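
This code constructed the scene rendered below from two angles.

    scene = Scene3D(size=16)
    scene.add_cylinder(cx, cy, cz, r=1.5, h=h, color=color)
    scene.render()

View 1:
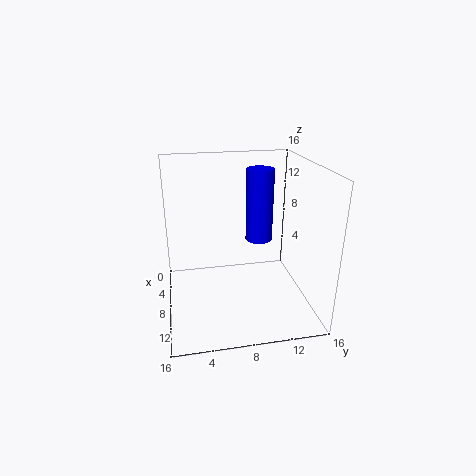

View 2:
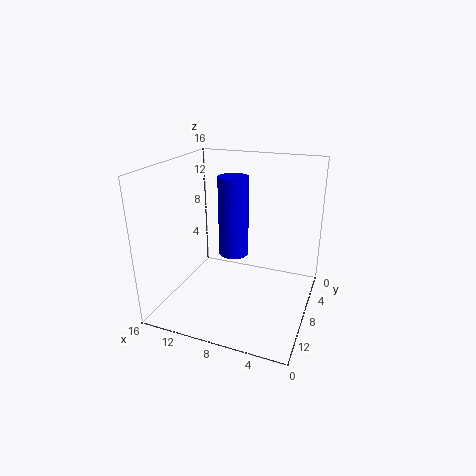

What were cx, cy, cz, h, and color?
cx = 7.5; cy = 10.5; cz = 7.5; h = 8; color = 'blue'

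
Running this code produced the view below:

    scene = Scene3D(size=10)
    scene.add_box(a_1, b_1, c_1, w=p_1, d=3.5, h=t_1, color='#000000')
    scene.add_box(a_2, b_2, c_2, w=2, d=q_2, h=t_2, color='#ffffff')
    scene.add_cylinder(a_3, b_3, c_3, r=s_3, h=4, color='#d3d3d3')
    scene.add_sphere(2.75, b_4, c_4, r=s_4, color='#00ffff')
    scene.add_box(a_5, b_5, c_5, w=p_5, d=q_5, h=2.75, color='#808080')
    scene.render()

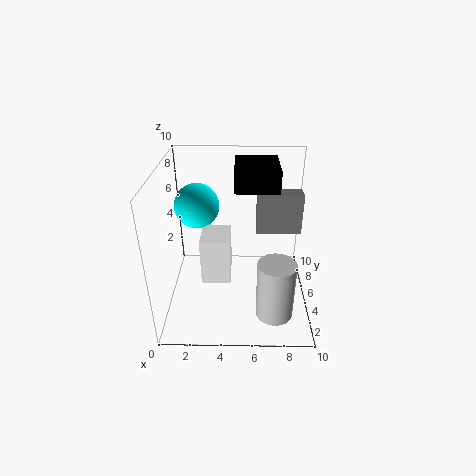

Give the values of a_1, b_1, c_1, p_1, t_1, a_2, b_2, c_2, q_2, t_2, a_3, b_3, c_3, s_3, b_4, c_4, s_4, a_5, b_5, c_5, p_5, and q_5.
a_1 = 4.75; b_1 = 5; c_1 = 8.25; p_1 = 3; t_1 = 1.5; a_2 = 2.5; b_2 = 3.5; c_2 = 2.25; q_2 = 2.5; t_2 = 3.25; a_3 = 7.5; b_3 = 2.25; c_3 = 0.75; s_3 = 1.25; b_4 = 2.25; c_4 = 8.75; s_4 = 1.25; a_5 = 6.25; b_5 = 4.75; c_5 = 5.5; p_5 = 3; q_5 = 1.25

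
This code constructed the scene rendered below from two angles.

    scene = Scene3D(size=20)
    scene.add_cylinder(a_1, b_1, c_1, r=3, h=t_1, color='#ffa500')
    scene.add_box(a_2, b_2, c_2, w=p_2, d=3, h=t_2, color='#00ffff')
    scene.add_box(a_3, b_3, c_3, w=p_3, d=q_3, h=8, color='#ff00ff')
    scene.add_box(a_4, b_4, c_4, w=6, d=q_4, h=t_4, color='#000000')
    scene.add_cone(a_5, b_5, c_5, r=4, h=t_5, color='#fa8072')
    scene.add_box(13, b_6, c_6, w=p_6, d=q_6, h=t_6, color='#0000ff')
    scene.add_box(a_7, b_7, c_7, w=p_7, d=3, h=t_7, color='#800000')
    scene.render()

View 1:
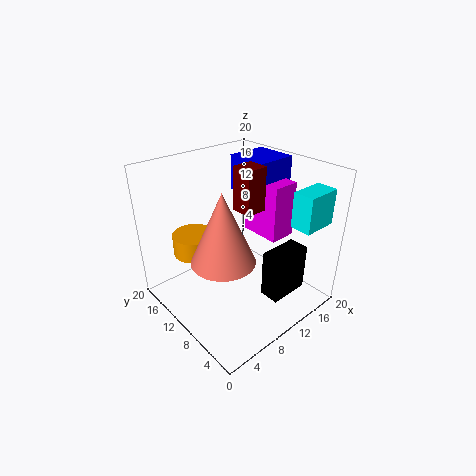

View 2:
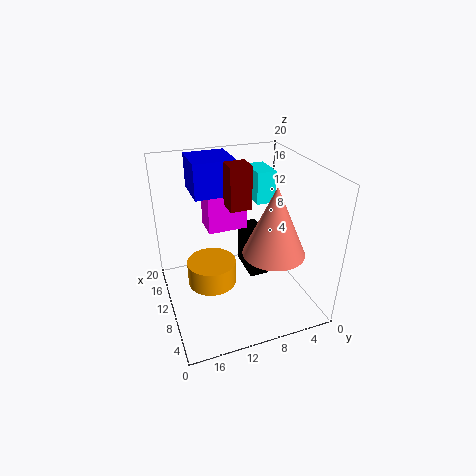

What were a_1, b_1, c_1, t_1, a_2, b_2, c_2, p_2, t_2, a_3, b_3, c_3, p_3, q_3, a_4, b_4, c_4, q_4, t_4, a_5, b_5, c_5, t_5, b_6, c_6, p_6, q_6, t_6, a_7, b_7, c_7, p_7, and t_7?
a_1 = 6
b_1 = 15
c_1 = 7
t_1 = 3
a_2 = 15
b_2 = 2
c_2 = 12
p_2 = 5
t_2 = 5
a_3 = 14
b_3 = 7
c_3 = 9
p_3 = 4
q_3 = 6
a_4 = 12
b_4 = 4
c_4 = 1
q_4 = 3
t_4 = 7
a_5 = 5
b_5 = 7
c_5 = 10
t_5 = 9
b_6 = 9
c_6 = 15
p_6 = 6
q_6 = 6
t_6 = 5
a_7 = 10
b_7 = 8
c_7 = 14
p_7 = 3
t_7 = 6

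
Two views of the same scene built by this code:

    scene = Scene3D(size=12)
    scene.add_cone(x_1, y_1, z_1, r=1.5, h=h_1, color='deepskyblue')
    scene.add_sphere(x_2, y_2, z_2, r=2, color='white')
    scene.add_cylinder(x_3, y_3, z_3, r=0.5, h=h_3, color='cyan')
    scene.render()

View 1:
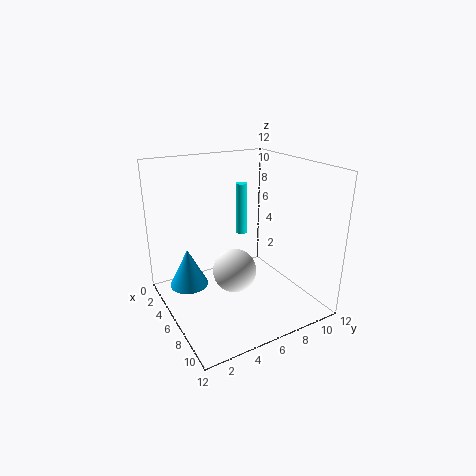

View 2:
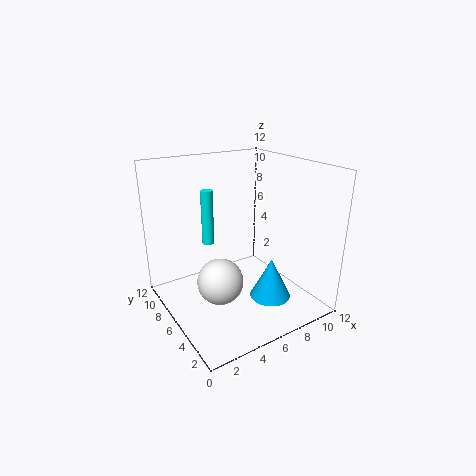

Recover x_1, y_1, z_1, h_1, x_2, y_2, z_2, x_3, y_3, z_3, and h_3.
x_1 = 6, y_1 = 1.5, z_1 = 3, h_1 = 3, x_2 = 4.5, y_2 = 6.5, z_2 = 2, x_3 = 4, y_3 = 7.5, z_3 = 5.5, h_3 = 4.5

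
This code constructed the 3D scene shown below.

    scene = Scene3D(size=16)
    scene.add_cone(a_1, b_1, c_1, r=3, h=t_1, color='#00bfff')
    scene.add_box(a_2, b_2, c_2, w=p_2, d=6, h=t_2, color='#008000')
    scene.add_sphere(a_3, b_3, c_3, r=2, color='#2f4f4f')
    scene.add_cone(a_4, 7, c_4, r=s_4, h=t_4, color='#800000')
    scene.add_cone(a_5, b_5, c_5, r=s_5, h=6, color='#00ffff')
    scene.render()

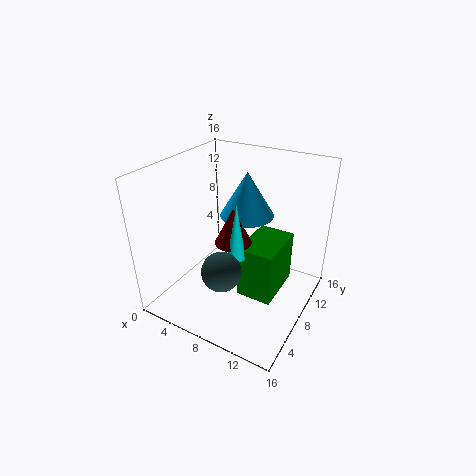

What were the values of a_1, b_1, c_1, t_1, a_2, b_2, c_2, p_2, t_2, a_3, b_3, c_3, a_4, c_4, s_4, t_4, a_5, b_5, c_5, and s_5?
a_1 = 8
b_1 = 10
c_1 = 10
t_1 = 5
a_2 = 9
b_2 = 6
c_2 = 2
p_2 = 4
t_2 = 6
a_3 = 9
b_3 = 3
c_3 = 7
a_4 = 8
c_4 = 8
s_4 = 2
t_4 = 4
a_5 = 9
b_5 = 6
c_5 = 7
s_5 = 1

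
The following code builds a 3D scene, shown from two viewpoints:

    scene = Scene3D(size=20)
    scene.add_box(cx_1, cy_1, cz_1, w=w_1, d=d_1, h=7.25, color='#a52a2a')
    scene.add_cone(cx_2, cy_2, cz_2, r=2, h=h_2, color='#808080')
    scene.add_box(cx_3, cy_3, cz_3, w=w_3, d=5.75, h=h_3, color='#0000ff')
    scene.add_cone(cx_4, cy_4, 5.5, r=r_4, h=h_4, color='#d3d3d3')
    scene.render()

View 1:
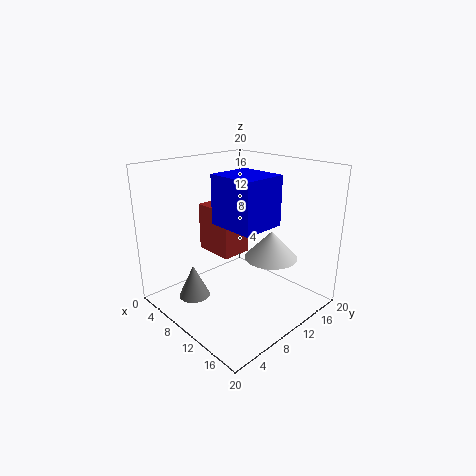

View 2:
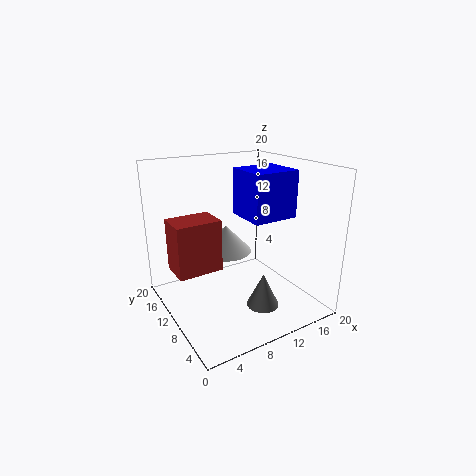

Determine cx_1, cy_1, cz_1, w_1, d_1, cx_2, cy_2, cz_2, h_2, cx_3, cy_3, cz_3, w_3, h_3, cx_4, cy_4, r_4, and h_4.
cx_1 = 1.25
cy_1 = 10
cz_1 = 5.75
w_1 = 6.25
d_1 = 4.5
cx_2 = 9.25
cy_2 = 2.75
cz_2 = 3.75
h_2 = 4.25
cx_3 = 10
cy_3 = 5.5
cz_3 = 13.25
w_3 = 6.25
h_3 = 6.25
cx_4 = 11.25
cy_4 = 15.75
r_4 = 4
h_4 = 4.25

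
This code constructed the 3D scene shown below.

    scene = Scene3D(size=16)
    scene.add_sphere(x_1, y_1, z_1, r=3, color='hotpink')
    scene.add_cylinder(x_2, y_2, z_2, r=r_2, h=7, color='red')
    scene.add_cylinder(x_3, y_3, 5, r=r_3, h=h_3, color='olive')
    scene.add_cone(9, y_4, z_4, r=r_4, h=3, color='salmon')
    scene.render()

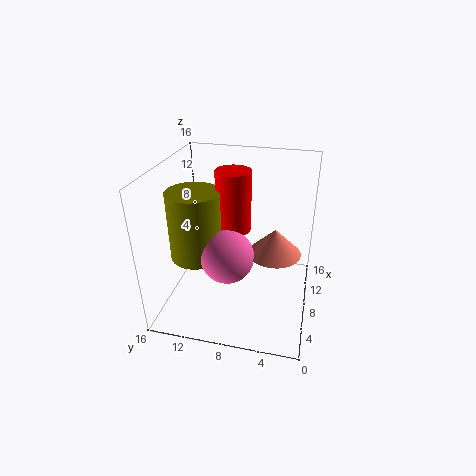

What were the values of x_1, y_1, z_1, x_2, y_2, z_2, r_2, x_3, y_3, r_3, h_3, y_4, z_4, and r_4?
x_1 = 7
y_1 = 9
z_1 = 6
x_2 = 10
y_2 = 9
z_2 = 8
r_2 = 2
x_3 = 8
y_3 = 13
r_3 = 3
h_3 = 8
y_4 = 4
z_4 = 6
r_4 = 3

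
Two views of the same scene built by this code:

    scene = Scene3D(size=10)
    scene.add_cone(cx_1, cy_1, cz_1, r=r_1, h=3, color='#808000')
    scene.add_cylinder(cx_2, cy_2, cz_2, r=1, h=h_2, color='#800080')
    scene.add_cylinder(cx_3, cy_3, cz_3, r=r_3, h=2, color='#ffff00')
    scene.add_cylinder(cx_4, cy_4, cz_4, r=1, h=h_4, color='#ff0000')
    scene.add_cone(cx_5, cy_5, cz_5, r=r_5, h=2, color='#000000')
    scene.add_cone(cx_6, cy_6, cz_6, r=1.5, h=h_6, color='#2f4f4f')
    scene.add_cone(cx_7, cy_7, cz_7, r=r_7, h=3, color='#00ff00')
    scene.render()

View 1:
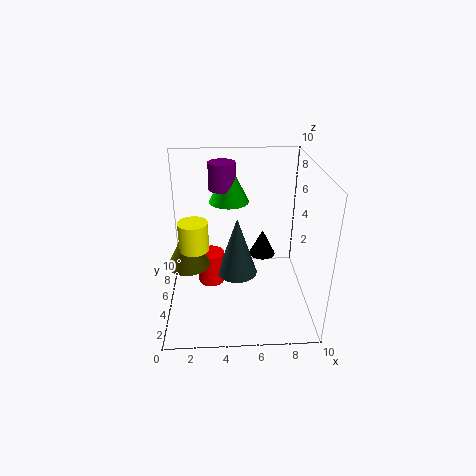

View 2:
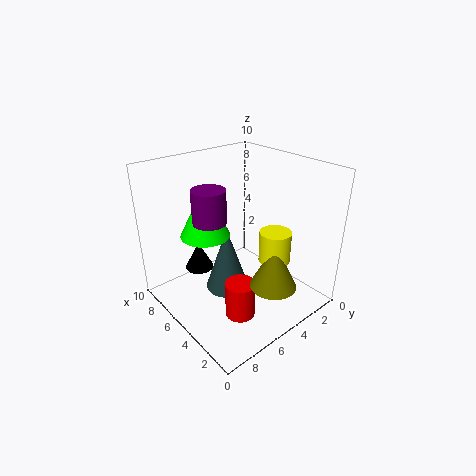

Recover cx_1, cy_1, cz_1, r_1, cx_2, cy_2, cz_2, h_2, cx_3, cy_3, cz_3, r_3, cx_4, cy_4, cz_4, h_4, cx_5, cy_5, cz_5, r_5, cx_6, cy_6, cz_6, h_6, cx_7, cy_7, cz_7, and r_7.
cx_1 = 1.5, cy_1 = 5, cz_1 = 3, r_1 = 1.5, cx_2 = 4, cy_2 = 8, cz_2 = 7.5, h_2 = 2, cx_3 = 2, cy_3 = 4.5, cz_3 = 4.5, r_3 = 1, cx_4 = 3, cy_4 = 6.5, cz_4 = 0.5, h_4 = 2.5, cx_5 = 7, cy_5 = 7, cz_5 = 2.5, r_5 = 1, cx_6 = 5, cy_6 = 6, cz_6 = 1.5, h_6 = 4.5, cx_7 = 4.5, cy_7 = 8, cz_7 = 6.5, r_7 = 1.5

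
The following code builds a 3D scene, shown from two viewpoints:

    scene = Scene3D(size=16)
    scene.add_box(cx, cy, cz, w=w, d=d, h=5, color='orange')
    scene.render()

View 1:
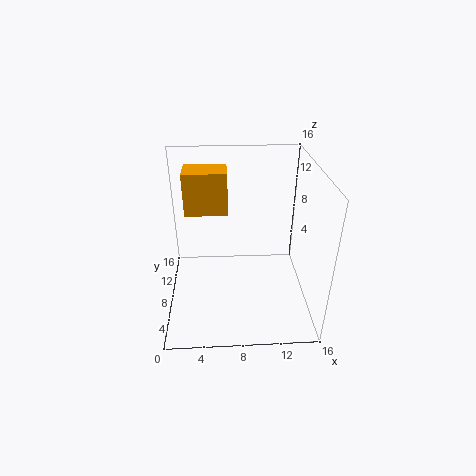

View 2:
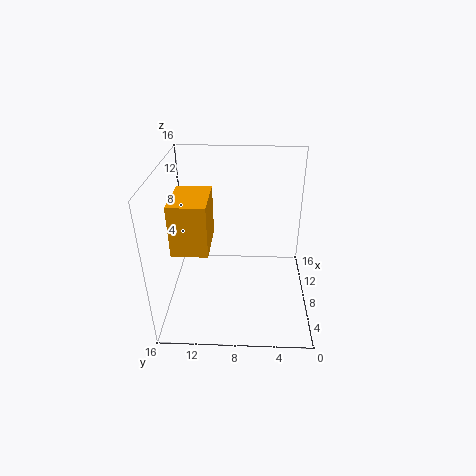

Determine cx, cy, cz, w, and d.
cx = 2
cy = 10.5
cz = 9.5
w = 5
d = 3.5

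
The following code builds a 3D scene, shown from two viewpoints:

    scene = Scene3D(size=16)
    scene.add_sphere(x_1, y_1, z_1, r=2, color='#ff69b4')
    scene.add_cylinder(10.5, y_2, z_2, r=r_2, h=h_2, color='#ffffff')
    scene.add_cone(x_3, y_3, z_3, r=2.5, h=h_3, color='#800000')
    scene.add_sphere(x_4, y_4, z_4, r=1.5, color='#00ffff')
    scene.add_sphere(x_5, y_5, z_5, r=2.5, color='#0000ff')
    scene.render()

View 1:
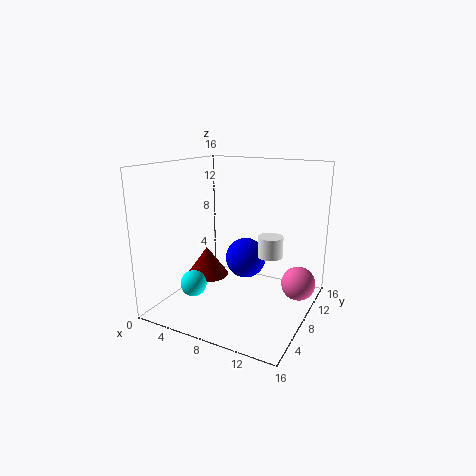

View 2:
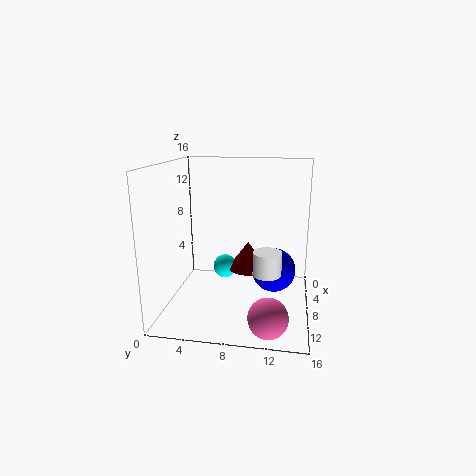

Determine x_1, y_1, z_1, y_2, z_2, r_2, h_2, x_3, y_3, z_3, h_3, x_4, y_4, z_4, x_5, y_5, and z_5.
x_1 = 14
y_1 = 12
z_1 = 2
y_2 = 11.5
z_2 = 5
r_2 = 1.5
h_2 = 2.5
x_3 = 3.5
y_3 = 8.5
z_3 = 2.5
h_3 = 3.5
x_4 = 3.5
y_4 = 5.5
z_4 = 2.5
x_5 = 7
y_5 = 12
z_5 = 4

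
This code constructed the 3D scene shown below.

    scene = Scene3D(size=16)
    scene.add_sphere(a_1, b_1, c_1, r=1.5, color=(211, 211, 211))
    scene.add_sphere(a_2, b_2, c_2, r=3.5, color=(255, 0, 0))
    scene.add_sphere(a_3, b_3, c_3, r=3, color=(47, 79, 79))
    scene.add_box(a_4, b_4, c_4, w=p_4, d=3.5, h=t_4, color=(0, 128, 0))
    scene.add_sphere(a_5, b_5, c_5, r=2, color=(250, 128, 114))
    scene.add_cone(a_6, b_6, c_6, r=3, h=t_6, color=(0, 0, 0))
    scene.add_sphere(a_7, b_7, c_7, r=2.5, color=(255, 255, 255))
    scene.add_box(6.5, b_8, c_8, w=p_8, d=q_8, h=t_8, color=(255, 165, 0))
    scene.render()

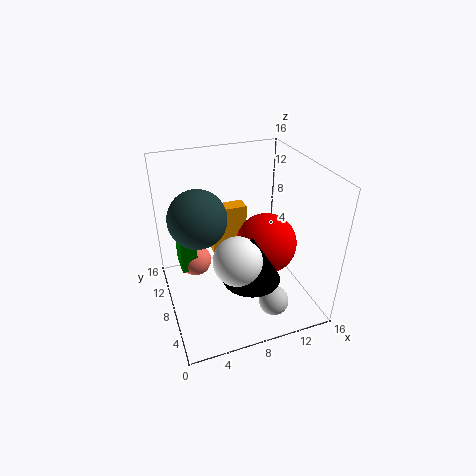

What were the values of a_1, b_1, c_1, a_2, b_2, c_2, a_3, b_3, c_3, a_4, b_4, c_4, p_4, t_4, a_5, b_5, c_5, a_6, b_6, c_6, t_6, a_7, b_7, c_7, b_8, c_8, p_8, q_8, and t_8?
a_1 = 9.5; b_1 = 1.5; c_1 = 4; a_2 = 11.5; b_2 = 8; c_2 = 6.5; a_3 = 3.5; b_3 = 7.5; c_3 = 11.5; a_4 = 2; b_4 = 11.5; c_4 = 2; p_4 = 2; t_4 = 5; a_5 = 4; b_5 = 13; c_5 = 2.5; a_6 = 8; b_6 = 4; c_6 = 5.5; t_6 = 5; a_7 = 6.5; b_7 = 4; c_7 = 8; b_8 = 13; c_8 = 3; p_8 = 4.5; q_8 = 2; t_8 = 6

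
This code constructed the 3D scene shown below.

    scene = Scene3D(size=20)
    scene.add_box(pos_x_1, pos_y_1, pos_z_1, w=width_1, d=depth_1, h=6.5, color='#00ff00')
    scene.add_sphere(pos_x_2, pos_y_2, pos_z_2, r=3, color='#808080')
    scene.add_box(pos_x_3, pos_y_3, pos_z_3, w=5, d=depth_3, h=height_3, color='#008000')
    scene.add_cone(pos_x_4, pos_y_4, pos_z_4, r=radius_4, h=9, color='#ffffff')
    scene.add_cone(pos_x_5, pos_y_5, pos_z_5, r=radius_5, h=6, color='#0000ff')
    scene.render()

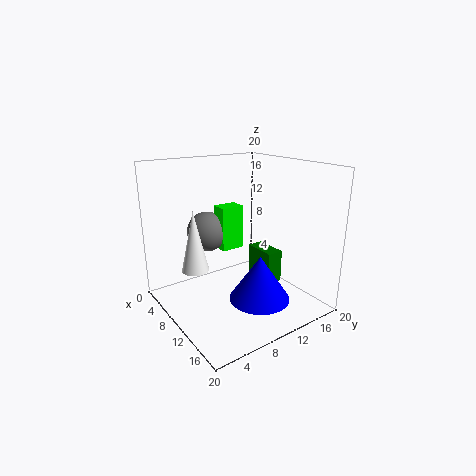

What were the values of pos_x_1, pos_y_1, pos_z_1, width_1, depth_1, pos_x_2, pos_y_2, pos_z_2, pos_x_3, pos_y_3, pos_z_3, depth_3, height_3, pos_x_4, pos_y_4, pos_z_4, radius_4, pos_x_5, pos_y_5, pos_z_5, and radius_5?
pos_x_1 = 4.5; pos_y_1 = 9.5; pos_z_1 = 7; width_1 = 2.5; depth_1 = 3.5; pos_x_2 = 4; pos_y_2 = 8.5; pos_z_2 = 9.5; pos_x_3 = 6; pos_y_3 = 15; pos_z_3 = 1.5; depth_3 = 2.5; height_3 = 5; pos_x_4 = 5.5; pos_y_4 = 5.5; pos_z_4 = 4.5; radius_4 = 2; pos_x_5 = 15; pos_y_5 = 10; pos_z_5 = 3; radius_5 = 4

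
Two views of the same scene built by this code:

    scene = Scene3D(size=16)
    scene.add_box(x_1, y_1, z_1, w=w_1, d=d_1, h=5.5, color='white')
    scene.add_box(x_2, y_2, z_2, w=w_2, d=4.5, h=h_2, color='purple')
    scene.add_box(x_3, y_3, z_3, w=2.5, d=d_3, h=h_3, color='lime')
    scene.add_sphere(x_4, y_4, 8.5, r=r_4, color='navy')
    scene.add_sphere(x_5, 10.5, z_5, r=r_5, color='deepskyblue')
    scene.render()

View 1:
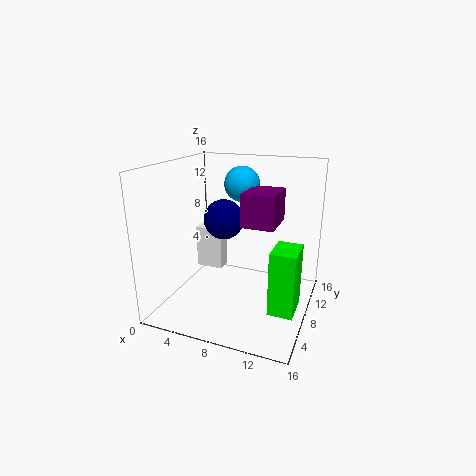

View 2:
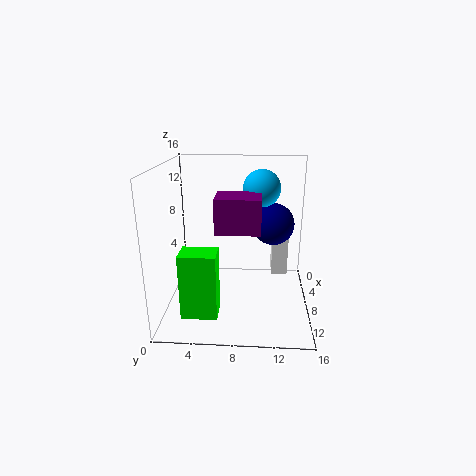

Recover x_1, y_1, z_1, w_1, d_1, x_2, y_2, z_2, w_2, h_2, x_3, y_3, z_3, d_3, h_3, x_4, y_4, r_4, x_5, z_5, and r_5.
x_1 = 0.5; y_1 = 12; z_1 = 1.5; w_1 = 3.5; d_1 = 2; x_2 = 9; y_2 = 6; z_2 = 10; w_2 = 3.5; h_2 = 3.5; x_3 = 13; y_3 = 3; z_3 = 2.5; d_3 = 3.5; h_3 = 6.5; x_4 = 4.5; y_4 = 12; r_4 = 2.5; x_5 = 7.5; z_5 = 13.5; r_5 = 2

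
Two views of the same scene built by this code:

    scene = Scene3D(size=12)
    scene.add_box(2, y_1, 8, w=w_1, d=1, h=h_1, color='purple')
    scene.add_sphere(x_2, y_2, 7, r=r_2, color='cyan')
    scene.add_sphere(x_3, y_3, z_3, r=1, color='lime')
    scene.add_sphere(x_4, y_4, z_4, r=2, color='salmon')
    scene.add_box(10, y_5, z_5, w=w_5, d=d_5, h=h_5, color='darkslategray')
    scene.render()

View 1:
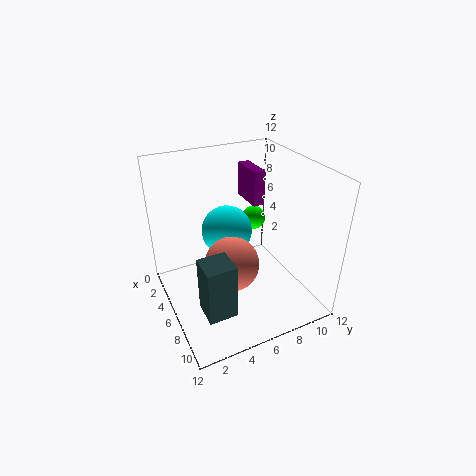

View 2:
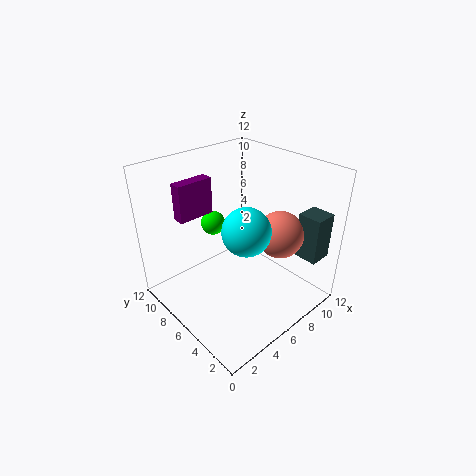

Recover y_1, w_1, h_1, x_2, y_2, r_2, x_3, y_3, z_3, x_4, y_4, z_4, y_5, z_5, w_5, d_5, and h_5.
y_1 = 8, w_1 = 3, h_1 = 3, x_2 = 6, y_2 = 5, r_2 = 2, x_3 = 5, y_3 = 8, z_3 = 7, x_4 = 9, y_4 = 4, z_4 = 6, y_5 = 1, z_5 = 4, w_5 = 2, d_5 = 2, h_5 = 4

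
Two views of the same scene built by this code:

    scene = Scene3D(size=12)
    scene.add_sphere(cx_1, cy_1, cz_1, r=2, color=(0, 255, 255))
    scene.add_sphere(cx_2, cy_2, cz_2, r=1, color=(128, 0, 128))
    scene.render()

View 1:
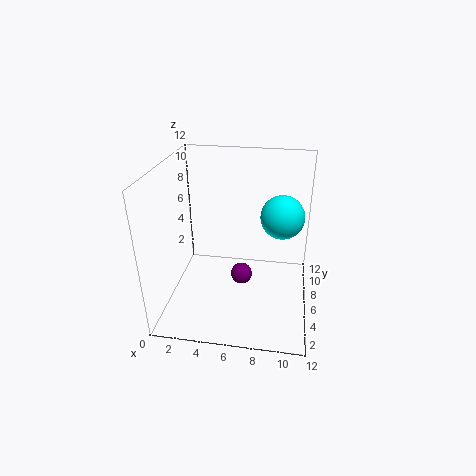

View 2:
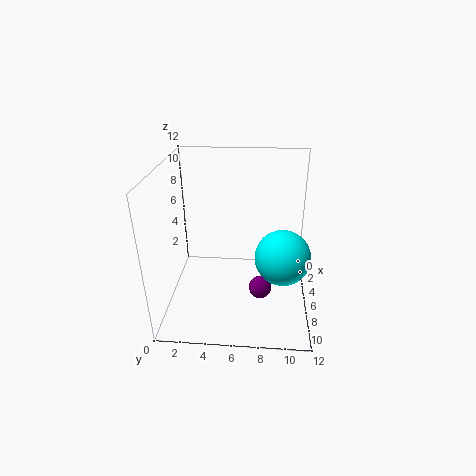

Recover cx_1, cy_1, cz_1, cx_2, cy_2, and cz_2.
cx_1 = 9.5, cy_1 = 9.5, cz_1 = 6.5, cx_2 = 6, cy_2 = 8, cz_2 = 1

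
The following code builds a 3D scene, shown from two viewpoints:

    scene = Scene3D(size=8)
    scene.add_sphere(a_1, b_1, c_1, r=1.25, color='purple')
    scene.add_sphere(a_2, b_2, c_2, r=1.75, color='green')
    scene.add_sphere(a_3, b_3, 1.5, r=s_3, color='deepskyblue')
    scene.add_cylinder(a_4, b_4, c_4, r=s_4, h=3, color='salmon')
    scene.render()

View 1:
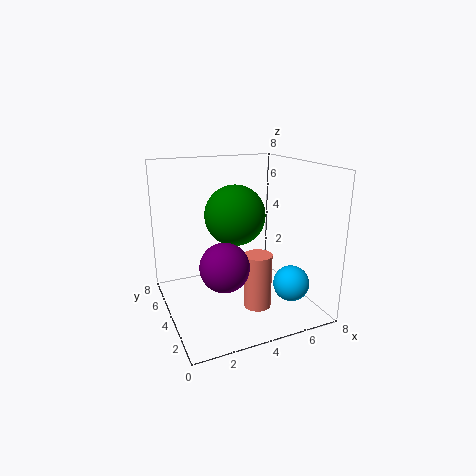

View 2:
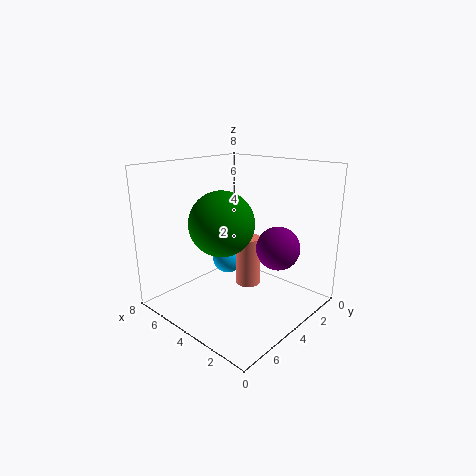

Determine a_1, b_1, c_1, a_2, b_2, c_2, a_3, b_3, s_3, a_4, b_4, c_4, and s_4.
a_1 = 2.5, b_1 = 2.25, c_1 = 3.25, a_2 = 4.25, b_2 = 5, c_2 = 5, a_3 = 6.5, b_3 = 2.25, s_3 = 1, a_4 = 4.5, b_4 = 2.5, c_4 = 0.5, s_4 = 0.75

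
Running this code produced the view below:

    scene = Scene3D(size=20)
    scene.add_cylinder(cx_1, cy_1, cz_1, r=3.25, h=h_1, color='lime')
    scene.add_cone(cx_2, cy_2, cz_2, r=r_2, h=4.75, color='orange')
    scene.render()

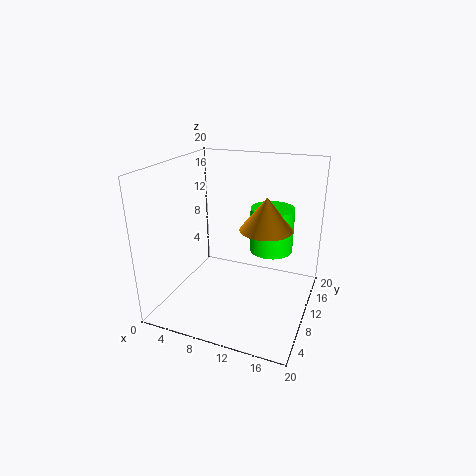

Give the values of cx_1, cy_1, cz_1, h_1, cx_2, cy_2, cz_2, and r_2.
cx_1 = 13.25; cy_1 = 15.5; cz_1 = 6.25; h_1 = 6.75; cx_2 = 13.25; cy_2 = 12.5; cz_2 = 10.75; r_2 = 3.75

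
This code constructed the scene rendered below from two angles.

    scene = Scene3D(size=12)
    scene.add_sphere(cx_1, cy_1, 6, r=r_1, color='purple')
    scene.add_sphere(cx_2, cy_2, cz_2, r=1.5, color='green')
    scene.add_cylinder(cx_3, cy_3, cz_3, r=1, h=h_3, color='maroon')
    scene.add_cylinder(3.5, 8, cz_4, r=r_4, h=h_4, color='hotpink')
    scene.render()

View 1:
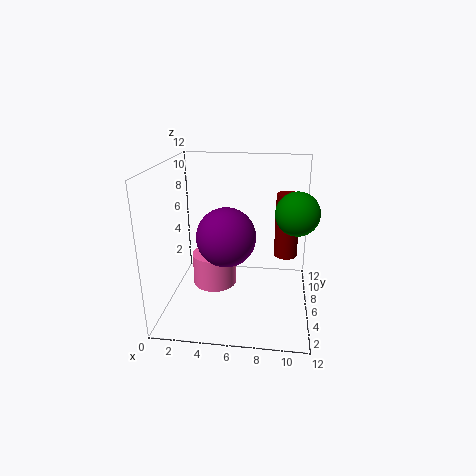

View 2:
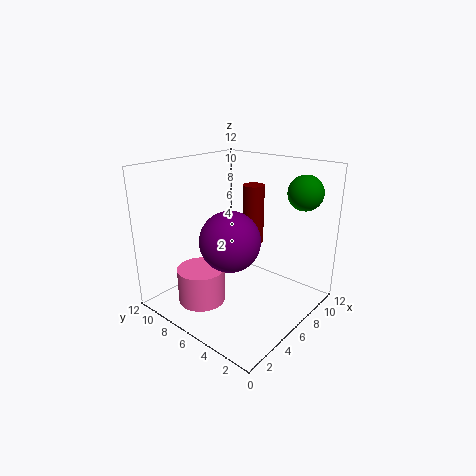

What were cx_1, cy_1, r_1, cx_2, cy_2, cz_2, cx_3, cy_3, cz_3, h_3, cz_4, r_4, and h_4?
cx_1 = 5
cy_1 = 6
r_1 = 2.5
cx_2 = 10.5
cy_2 = 2.5
cz_2 = 9.5
cx_3 = 10
cy_3 = 7.5
cz_3 = 4
h_3 = 5.5
cz_4 = 0.5
r_4 = 2
h_4 = 3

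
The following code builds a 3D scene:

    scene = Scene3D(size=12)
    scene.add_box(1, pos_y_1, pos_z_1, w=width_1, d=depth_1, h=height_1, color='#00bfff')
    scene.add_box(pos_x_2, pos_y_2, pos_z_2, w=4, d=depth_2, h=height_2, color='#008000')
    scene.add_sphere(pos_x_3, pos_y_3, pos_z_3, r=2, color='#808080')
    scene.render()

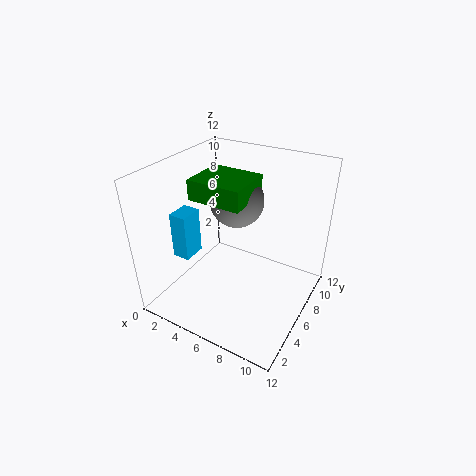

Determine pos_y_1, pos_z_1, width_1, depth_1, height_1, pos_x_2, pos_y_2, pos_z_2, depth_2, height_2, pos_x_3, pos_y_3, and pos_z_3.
pos_y_1 = 3.5; pos_z_1 = 4; width_1 = 1.5; depth_1 = 2; height_1 = 4; pos_x_2 = 4; pos_y_2 = 2.5; pos_z_2 = 10.5; depth_2 = 3.5; height_2 = 1.5; pos_x_3 = 6.5; pos_y_3 = 5; pos_z_3 = 10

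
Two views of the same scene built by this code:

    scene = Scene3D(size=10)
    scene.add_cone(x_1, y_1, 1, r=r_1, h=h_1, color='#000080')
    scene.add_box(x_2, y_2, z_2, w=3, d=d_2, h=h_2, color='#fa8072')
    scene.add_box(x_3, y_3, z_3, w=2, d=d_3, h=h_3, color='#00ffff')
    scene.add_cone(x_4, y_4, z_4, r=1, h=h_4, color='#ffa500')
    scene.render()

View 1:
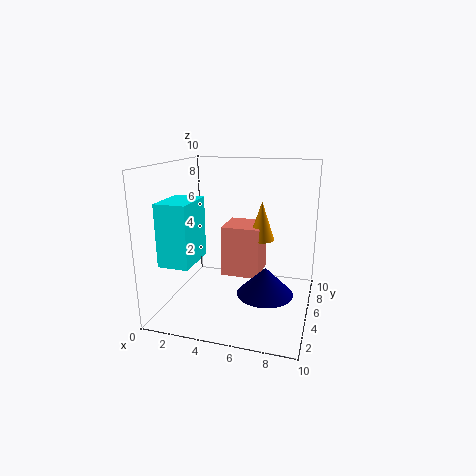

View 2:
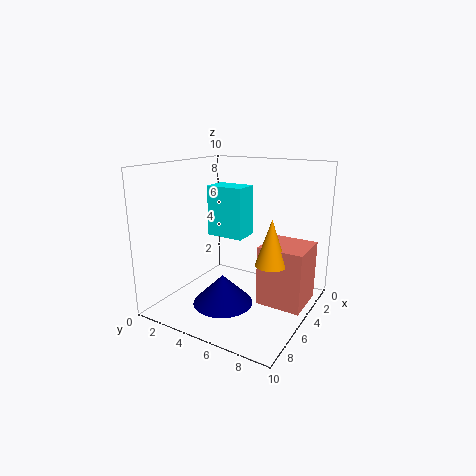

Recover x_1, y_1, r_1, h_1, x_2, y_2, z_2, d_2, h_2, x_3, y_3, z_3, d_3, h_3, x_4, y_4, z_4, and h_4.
x_1 = 7
y_1 = 5
r_1 = 2
h_1 = 2
x_2 = 3
y_2 = 7
z_2 = 1
d_2 = 3
h_2 = 4
x_3 = 1
y_3 = 1
z_3 = 4
d_3 = 3
h_3 = 4
x_4 = 6
y_4 = 8
z_4 = 4
h_4 = 3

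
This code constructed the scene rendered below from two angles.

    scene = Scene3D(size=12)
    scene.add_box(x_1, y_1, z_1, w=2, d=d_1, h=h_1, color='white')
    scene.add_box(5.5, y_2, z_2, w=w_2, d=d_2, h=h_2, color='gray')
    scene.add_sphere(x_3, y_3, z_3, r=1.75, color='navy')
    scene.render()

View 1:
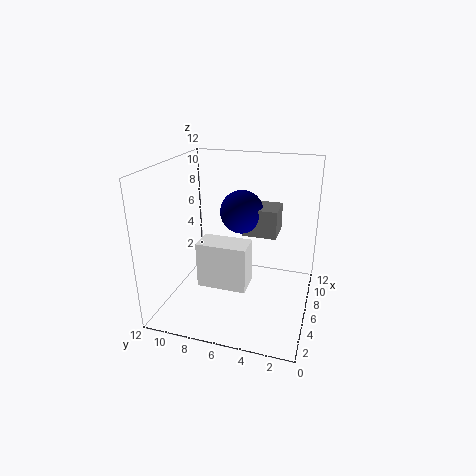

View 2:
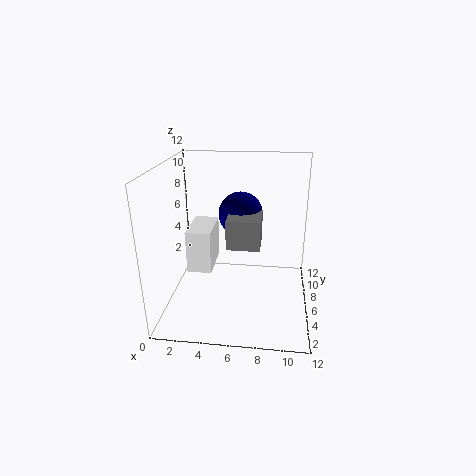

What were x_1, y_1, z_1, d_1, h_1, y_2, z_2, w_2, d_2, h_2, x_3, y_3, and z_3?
x_1 = 2
y_1 = 4.25
z_1 = 3.5
d_1 = 3.75
h_1 = 3.5
y_2 = 2.75
z_2 = 6.5
w_2 = 2.5
d_2 = 2.75
h_2 = 2.25
x_3 = 6.25
y_3 = 5.75
z_3 = 8.25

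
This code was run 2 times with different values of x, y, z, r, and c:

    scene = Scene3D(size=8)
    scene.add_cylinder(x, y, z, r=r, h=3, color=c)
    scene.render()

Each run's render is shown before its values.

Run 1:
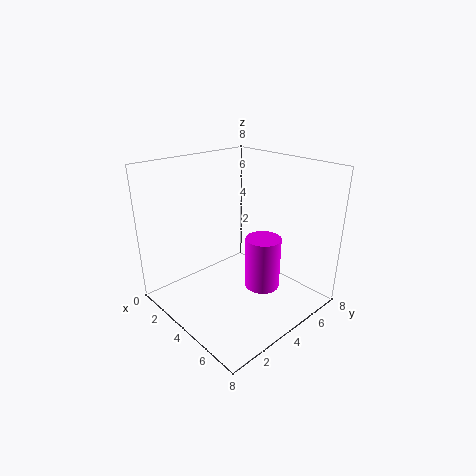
x = 5; y = 5; z = 1; r = 1; c = 'magenta'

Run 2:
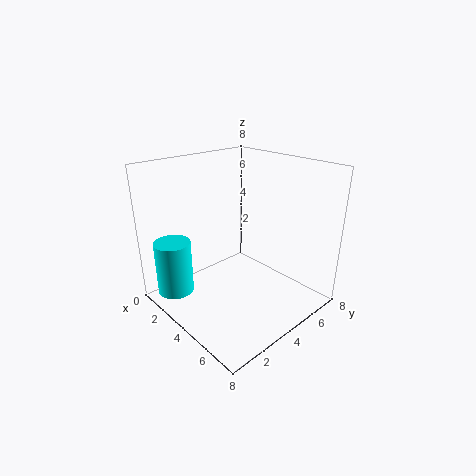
x = 2; y = 1; z = 1; r = 1; c = 'cyan'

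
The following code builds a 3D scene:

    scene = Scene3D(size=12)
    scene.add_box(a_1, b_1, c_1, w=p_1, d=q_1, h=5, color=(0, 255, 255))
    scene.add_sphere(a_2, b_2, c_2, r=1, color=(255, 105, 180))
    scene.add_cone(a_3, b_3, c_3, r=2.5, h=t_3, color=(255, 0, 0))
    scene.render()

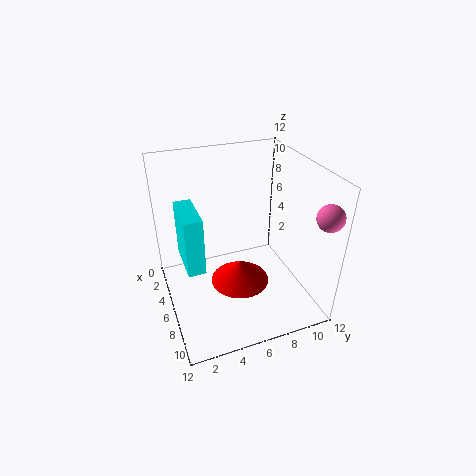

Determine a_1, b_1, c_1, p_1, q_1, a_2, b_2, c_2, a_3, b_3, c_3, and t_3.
a_1 = 2.5
b_1 = 1.5
c_1 = 3.5
p_1 = 4
q_1 = 1.5
a_2 = 11
b_2 = 11
c_2 = 9.5
a_3 = 6.5
b_3 = 6
c_3 = 2
t_3 = 2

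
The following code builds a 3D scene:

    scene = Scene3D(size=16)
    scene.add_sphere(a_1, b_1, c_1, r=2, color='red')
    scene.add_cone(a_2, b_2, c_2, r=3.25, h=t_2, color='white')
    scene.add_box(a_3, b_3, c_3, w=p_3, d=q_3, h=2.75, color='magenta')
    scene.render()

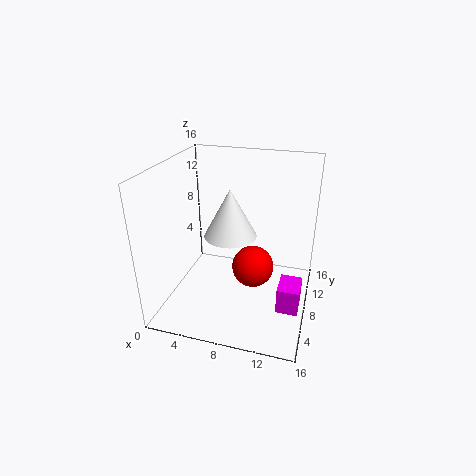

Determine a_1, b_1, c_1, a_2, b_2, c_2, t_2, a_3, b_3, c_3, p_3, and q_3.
a_1 = 10.75
b_1 = 3.75
c_1 = 7.5
a_2 = 6
b_2 = 11.5
c_2 = 6.25
t_2 = 6
a_3 = 13.25
b_3 = 3.75
c_3 = 2.25
p_3 = 2.25
q_3 = 3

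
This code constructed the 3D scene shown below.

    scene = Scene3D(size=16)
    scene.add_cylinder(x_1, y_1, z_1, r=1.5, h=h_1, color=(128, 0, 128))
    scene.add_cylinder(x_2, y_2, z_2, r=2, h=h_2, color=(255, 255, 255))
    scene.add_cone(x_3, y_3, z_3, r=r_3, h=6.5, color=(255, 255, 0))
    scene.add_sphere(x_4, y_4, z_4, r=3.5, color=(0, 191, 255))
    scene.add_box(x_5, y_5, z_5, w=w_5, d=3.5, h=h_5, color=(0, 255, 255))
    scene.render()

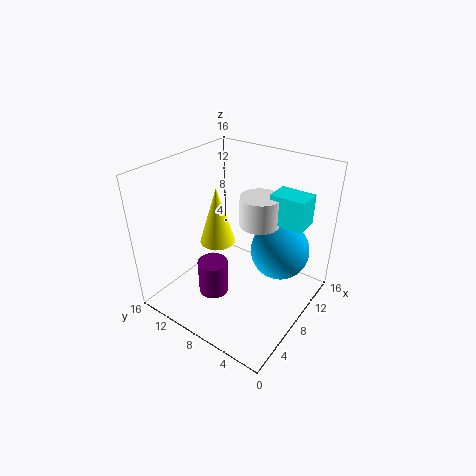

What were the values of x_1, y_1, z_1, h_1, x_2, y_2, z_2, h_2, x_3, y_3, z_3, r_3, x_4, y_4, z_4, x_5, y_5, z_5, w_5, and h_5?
x_1 = 3; y_1 = 7.5; z_1 = 4.5; h_1 = 3.5; x_2 = 7.5; y_2 = 5; z_2 = 11; h_2 = 3; x_3 = 7.5; y_3 = 10.5; z_3 = 7; r_3 = 2; x_4 = 12.5; y_4 = 5; z_4 = 5; x_5 = 7.5; y_5 = 0.5; z_5 = 11.5; w_5 = 2.5; h_5 = 3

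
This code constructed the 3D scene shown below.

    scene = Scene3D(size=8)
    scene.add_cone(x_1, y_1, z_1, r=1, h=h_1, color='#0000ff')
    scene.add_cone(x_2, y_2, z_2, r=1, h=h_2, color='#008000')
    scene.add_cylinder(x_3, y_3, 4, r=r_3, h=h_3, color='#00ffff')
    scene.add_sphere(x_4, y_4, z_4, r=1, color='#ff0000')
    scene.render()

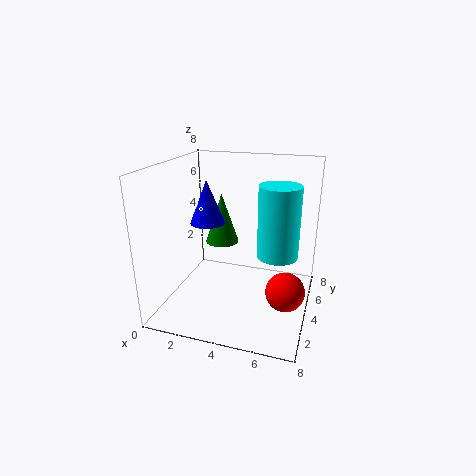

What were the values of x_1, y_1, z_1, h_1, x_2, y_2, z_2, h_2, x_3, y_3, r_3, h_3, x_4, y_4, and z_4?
x_1 = 2; y_1 = 4.5; z_1 = 4.5; h_1 = 2.5; x_2 = 2.5; y_2 = 5.5; z_2 = 3; h_2 = 3; x_3 = 6.5; y_3 = 2.5; r_3 = 1; h_3 = 3.5; x_4 = 7; y_4 = 2.5; z_4 = 2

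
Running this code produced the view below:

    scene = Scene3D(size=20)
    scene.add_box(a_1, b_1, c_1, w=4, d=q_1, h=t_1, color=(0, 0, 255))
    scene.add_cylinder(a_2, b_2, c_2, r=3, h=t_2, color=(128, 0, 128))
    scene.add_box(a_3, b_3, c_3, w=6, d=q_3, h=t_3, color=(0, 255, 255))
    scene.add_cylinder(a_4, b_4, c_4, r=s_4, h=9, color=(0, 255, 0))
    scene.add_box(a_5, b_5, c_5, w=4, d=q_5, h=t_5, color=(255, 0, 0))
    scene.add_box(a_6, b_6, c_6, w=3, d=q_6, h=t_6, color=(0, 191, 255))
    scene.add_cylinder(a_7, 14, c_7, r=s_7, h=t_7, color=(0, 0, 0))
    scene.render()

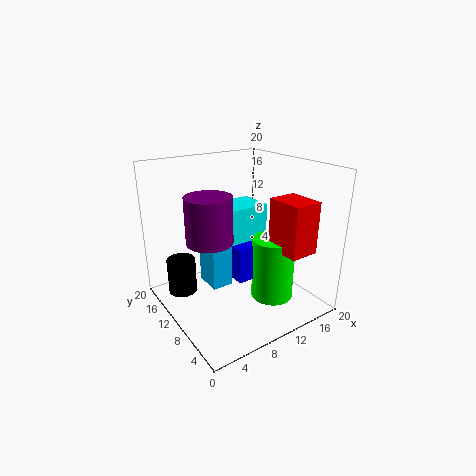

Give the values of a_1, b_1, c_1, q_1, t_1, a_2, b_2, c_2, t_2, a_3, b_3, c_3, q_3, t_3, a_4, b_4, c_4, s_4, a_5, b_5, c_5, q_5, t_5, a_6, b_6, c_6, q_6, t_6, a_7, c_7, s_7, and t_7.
a_1 = 9, b_1 = 8, c_1 = 4, q_1 = 3, t_1 = 5, a_2 = 5, b_2 = 9, c_2 = 11, t_2 = 6, a_3 = 9, b_3 = 10, c_3 = 9, q_3 = 5, t_3 = 5, a_4 = 14, b_4 = 7, c_4 = 1, s_4 = 3, a_5 = 13, b_5 = 2, c_5 = 9, q_5 = 5, t_5 = 7, a_6 = 6, b_6 = 10, c_6 = 3, q_6 = 4, t_6 = 8, a_7 = 3, c_7 = 2, s_7 = 2, t_7 = 5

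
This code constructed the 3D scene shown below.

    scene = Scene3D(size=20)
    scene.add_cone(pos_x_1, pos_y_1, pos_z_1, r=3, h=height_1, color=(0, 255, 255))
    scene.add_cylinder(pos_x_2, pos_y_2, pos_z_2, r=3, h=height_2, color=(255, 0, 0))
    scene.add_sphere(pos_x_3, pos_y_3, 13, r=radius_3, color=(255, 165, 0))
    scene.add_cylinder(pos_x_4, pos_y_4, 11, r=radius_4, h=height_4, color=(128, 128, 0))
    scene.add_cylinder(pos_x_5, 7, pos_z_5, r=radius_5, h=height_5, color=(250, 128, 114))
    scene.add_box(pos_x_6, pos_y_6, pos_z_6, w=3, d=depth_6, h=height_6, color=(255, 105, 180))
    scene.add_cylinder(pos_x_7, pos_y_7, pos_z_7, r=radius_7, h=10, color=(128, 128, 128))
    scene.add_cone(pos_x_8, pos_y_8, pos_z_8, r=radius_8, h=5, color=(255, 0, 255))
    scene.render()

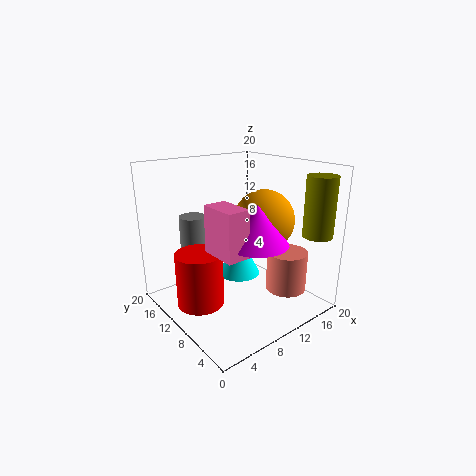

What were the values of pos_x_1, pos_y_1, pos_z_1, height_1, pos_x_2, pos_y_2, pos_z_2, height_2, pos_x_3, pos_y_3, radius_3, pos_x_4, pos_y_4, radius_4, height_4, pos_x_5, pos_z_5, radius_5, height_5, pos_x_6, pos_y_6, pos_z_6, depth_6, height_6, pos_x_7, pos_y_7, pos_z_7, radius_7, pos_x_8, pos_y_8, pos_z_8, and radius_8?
pos_x_1 = 11
pos_y_1 = 11
pos_z_1 = 4
height_1 = 6
pos_x_2 = 3
pos_y_2 = 9
pos_z_2 = 3
height_2 = 7
pos_x_3 = 12
pos_y_3 = 7
radius_3 = 4
pos_x_4 = 17
pos_y_4 = 2
radius_4 = 2
height_4 = 8
pos_x_5 = 17
pos_z_5 = 1
radius_5 = 3
height_5 = 6
pos_x_6 = 4
pos_y_6 = 4
pos_z_6 = 10
depth_6 = 5
height_6 = 6
pos_x_7 = 7
pos_y_7 = 17
pos_z_7 = 2
radius_7 = 2
pos_x_8 = 9
pos_y_8 = 5
pos_z_8 = 11
radius_8 = 4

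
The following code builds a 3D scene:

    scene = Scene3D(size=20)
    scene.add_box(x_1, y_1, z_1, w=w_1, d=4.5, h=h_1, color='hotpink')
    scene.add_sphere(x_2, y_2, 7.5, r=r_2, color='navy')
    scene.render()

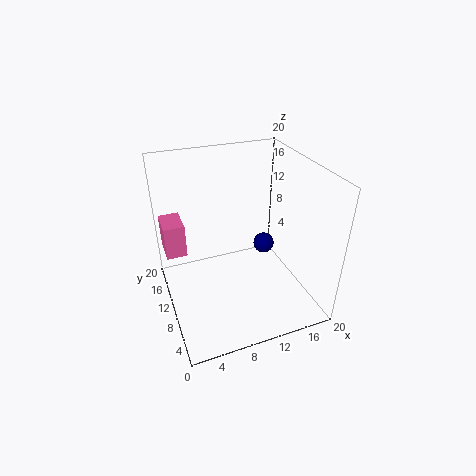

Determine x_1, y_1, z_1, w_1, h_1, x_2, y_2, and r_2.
x_1 = 0.5
y_1 = 14
z_1 = 6
w_1 = 3
h_1 = 5
x_2 = 14.5
y_2 = 11
r_2 = 1.5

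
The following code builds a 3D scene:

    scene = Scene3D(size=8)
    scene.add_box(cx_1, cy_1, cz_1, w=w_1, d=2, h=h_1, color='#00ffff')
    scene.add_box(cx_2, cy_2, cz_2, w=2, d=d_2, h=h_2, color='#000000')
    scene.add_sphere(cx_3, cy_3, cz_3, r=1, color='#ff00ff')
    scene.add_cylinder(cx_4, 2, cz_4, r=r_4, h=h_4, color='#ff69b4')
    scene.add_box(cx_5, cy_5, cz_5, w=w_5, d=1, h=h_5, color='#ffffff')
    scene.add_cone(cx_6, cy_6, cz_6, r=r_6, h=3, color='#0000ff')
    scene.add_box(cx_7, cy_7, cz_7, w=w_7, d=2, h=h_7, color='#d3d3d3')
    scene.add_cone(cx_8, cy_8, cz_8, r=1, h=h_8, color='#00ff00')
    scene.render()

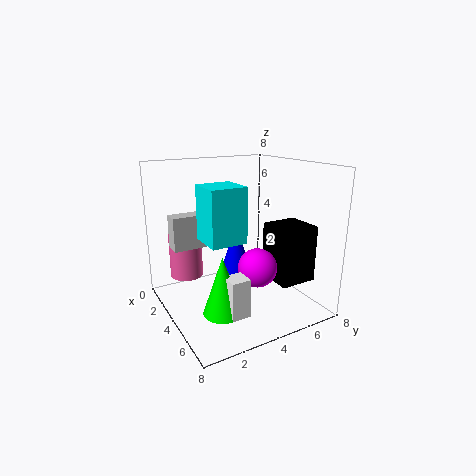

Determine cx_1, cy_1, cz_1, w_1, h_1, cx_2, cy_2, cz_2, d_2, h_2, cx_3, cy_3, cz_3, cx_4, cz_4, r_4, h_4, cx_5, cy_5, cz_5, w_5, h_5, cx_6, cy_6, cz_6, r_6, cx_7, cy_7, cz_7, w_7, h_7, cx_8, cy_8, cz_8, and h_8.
cx_1 = 3; cy_1 = 2; cz_1 = 4; w_1 = 2; h_1 = 3; cx_2 = 5; cy_2 = 5; cz_2 = 2; d_2 = 2; h_2 = 3; cx_3 = 6; cy_3 = 4; cz_3 = 3; cx_4 = 1; cz_4 = 1; r_4 = 1; h_4 = 3; cx_5 = 6; cy_5 = 2; cz_5 = 1; w_5 = 1; h_5 = 2; cx_6 = 2; cy_6 = 5; cz_6 = 1; r_6 = 1; cx_7 = 1; cy_7 = 1; cz_7 = 3; w_7 = 1; h_7 = 2; cx_8 = 6; cy_8 = 2; cz_8 = 1; h_8 = 3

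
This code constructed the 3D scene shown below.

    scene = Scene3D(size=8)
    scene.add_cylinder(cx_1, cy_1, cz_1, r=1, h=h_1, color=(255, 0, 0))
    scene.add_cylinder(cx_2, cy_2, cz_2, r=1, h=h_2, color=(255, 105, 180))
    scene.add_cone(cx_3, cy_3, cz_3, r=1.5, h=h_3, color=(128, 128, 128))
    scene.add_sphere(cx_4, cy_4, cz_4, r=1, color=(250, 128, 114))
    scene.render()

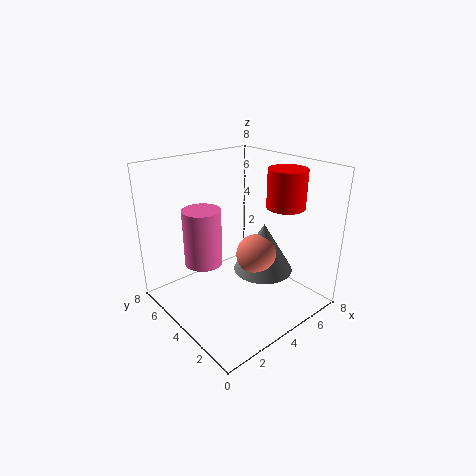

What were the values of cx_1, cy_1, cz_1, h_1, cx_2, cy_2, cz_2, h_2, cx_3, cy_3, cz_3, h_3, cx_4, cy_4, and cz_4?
cx_1 = 5.5, cy_1 = 2, cz_1 = 6, h_1 = 2, cx_2 = 2, cy_2 = 4.5, cz_2 = 3, h_2 = 3, cx_3 = 4, cy_3 = 2, cz_3 = 3, h_3 = 2.5, cx_4 = 3.5, cy_4 = 2, cz_4 = 4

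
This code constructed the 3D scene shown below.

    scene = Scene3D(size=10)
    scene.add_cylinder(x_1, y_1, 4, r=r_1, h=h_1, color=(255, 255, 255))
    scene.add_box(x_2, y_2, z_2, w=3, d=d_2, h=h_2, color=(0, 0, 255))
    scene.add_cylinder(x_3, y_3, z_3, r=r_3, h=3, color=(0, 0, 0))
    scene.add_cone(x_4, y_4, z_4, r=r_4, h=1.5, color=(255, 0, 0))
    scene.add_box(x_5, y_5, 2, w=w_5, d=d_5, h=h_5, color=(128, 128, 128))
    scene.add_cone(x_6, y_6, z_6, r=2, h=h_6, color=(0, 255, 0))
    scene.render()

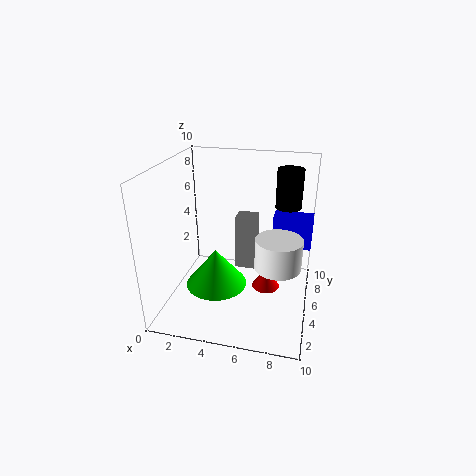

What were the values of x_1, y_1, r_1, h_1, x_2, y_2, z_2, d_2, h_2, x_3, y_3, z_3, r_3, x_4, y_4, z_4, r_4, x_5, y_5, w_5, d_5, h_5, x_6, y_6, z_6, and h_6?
x_1 = 8
y_1 = 3.5
r_1 = 1.5
h_1 = 2
x_2 = 7
y_2 = 8
z_2 = 3
d_2 = 1.5
h_2 = 2.5
x_3 = 8
y_3 = 9
z_3 = 6
r_3 = 1
x_4 = 7
y_4 = 5.5
z_4 = 1
r_4 = 1
x_5 = 4.5
y_5 = 6
w_5 = 1.5
d_5 = 1.5
h_5 = 4
x_6 = 4
y_6 = 3
z_6 = 2.5
h_6 = 2.5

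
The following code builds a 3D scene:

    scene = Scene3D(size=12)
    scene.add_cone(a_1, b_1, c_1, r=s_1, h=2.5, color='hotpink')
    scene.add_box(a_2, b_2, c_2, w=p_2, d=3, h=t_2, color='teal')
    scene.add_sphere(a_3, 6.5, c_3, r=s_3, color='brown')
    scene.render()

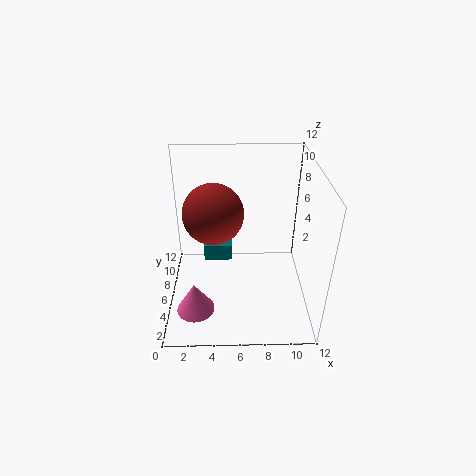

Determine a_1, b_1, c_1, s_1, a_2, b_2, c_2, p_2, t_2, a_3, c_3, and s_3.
a_1 = 2.5
b_1 = 2.5
c_1 = 1.5
s_1 = 1.5
a_2 = 3
b_2 = 7
c_2 = 3
p_2 = 2.5
t_2 = 1.5
a_3 = 4
c_3 = 8
s_3 = 2.5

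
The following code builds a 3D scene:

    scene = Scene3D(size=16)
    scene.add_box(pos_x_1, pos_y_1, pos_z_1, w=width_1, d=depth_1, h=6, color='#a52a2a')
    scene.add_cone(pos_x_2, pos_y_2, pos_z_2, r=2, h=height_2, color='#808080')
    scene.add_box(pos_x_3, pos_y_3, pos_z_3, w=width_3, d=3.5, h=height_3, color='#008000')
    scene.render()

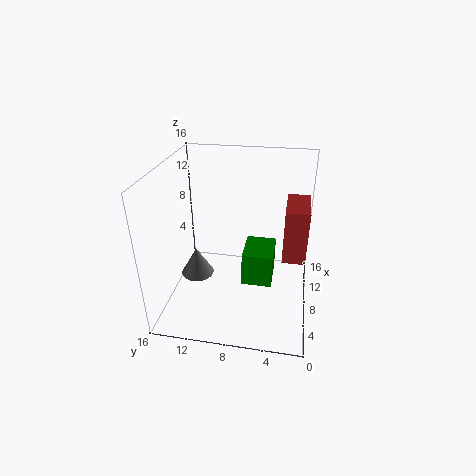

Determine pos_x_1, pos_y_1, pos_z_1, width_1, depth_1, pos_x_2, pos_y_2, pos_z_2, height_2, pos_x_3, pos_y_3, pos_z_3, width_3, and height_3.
pos_x_1 = 7; pos_y_1 = 0.5; pos_z_1 = 6; width_1 = 5; depth_1 = 2.5; pos_x_2 = 9.5; pos_y_2 = 13.5; pos_z_2 = 1.5; height_2 = 3.5; pos_x_3 = 7.5; pos_y_3 = 4; pos_z_3 = 2; width_3 = 4.5; height_3 = 4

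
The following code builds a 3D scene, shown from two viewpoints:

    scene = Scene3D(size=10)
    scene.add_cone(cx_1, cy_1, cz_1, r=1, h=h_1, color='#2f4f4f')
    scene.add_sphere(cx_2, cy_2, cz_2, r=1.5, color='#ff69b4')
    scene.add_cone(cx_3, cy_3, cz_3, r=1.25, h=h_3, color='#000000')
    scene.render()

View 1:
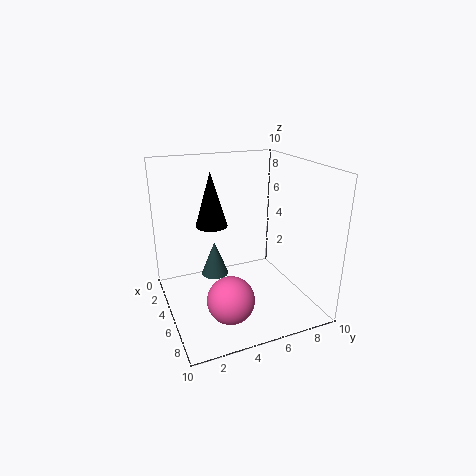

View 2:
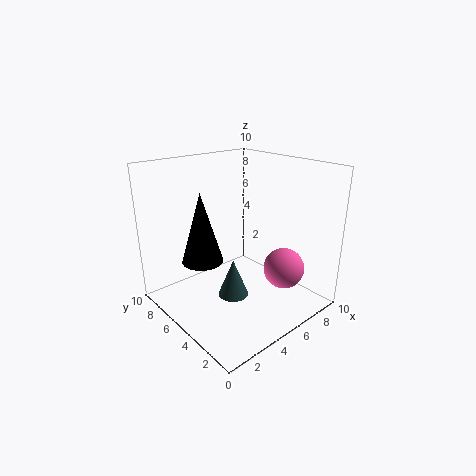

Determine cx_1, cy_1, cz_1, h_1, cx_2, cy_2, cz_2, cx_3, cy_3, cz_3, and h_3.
cx_1 = 3.5, cy_1 = 3.75, cz_1 = 1.75, h_1 = 2.5, cx_2 = 8, cy_2 = 3.25, cz_2 = 2.25, cx_3 = 1.5, cy_3 = 4.25, cz_3 = 4.75, h_3 = 4.25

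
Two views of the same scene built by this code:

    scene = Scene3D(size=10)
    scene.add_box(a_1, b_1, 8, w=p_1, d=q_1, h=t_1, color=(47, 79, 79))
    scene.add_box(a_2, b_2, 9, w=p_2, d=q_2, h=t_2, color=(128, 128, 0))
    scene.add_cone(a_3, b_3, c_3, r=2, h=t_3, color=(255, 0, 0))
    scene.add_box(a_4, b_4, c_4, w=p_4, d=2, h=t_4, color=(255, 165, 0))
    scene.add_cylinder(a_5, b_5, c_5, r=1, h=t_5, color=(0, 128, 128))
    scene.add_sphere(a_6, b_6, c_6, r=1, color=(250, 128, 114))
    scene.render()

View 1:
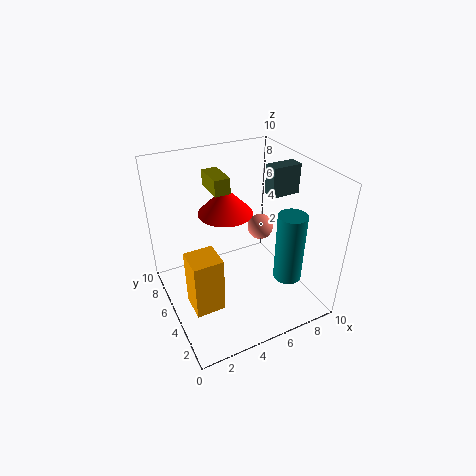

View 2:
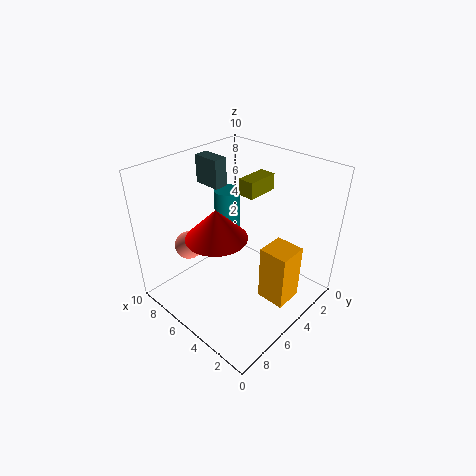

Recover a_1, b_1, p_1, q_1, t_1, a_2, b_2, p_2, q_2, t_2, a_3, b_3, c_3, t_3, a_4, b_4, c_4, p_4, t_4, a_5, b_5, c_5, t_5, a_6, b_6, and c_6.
a_1 = 7, b_1 = 4, p_1 = 2, q_1 = 1, t_1 = 2, a_2 = 3, b_2 = 4, p_2 = 1, q_2 = 2, t_2 = 1, a_3 = 5, b_3 = 7, c_3 = 6, t_3 = 2, a_4 = 1, b_4 = 3, c_4 = 1, p_4 = 2, t_4 = 4, a_5 = 8, b_5 = 3, c_5 = 2, t_5 = 5, a_6 = 8, b_6 = 7, c_6 = 4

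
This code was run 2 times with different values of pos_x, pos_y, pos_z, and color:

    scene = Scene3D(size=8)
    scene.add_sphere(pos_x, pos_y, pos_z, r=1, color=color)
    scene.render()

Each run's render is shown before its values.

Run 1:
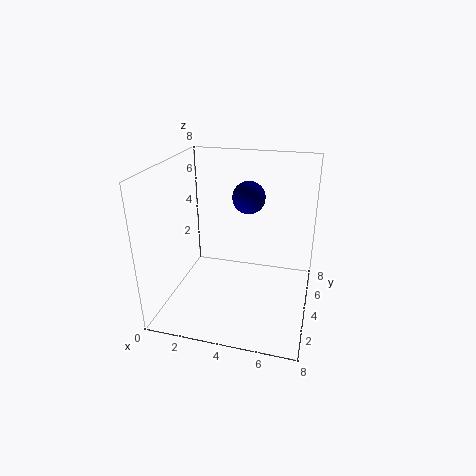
pos_x = 4; pos_y = 6.5; pos_z = 5.5; color = 'navy'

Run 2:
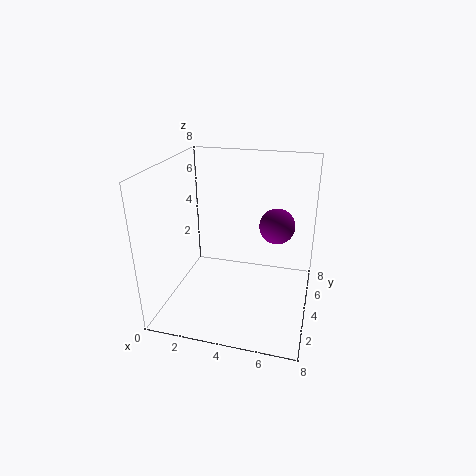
pos_x = 6; pos_y = 5; pos_z = 4.5; color = 'purple'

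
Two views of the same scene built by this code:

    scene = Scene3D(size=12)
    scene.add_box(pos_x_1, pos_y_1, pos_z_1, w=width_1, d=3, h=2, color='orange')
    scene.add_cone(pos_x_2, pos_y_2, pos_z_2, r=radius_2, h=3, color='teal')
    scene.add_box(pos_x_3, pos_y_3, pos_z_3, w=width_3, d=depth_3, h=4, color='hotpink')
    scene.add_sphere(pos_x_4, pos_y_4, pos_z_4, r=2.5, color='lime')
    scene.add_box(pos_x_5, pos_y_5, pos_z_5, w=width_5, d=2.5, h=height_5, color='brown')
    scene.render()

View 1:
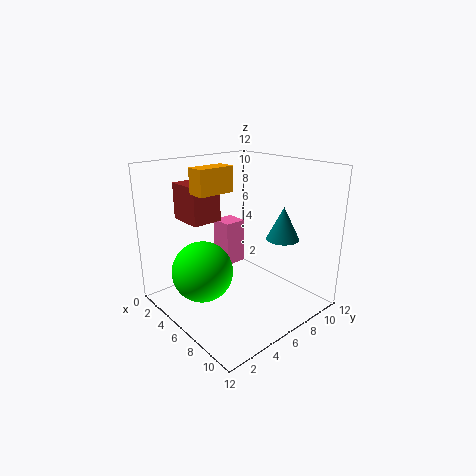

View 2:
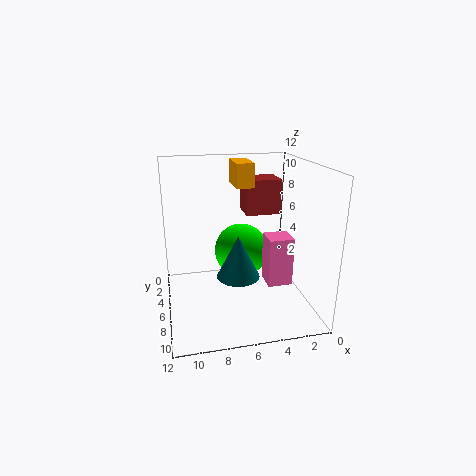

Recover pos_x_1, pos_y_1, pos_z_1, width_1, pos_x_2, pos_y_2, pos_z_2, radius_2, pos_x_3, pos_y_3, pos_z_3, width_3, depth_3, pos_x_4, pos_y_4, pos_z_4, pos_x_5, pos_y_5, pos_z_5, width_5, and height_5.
pos_x_1 = 4.5
pos_y_1 = 2.5
pos_z_1 = 10
width_1 = 1.5
pos_x_2 = 7
pos_y_2 = 10.5
pos_z_2 = 5
radius_2 = 1.5
pos_x_3 = 2
pos_y_3 = 6.5
pos_z_3 = 2.5
width_3 = 2
depth_3 = 2
pos_x_4 = 5
pos_y_4 = 3
pos_z_4 = 3.5
pos_x_5 = 2
pos_y_5 = 2.5
pos_z_5 = 7.5
width_5 = 3
height_5 = 3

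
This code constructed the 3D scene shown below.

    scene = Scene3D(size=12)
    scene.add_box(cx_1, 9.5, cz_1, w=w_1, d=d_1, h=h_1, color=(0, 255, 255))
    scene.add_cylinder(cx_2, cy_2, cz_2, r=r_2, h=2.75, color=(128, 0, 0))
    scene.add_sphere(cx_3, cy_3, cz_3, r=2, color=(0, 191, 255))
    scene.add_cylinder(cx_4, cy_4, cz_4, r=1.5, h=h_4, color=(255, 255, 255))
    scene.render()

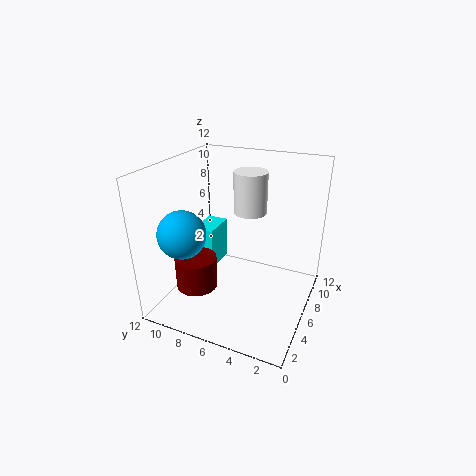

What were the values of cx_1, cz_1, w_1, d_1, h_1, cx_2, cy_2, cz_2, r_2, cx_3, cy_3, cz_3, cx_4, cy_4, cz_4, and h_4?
cx_1 = 7.75; cz_1 = 1; w_1 = 3.25; d_1 = 2; h_1 = 4; cx_2 = 4; cy_2 = 9; cz_2 = 1.75; r_2 = 1.75; cx_3 = 3.75; cy_3 = 10; cz_3 = 6.5; cx_4 = 9.25; cy_4 = 6.25; cz_4 = 7; h_4 = 3.75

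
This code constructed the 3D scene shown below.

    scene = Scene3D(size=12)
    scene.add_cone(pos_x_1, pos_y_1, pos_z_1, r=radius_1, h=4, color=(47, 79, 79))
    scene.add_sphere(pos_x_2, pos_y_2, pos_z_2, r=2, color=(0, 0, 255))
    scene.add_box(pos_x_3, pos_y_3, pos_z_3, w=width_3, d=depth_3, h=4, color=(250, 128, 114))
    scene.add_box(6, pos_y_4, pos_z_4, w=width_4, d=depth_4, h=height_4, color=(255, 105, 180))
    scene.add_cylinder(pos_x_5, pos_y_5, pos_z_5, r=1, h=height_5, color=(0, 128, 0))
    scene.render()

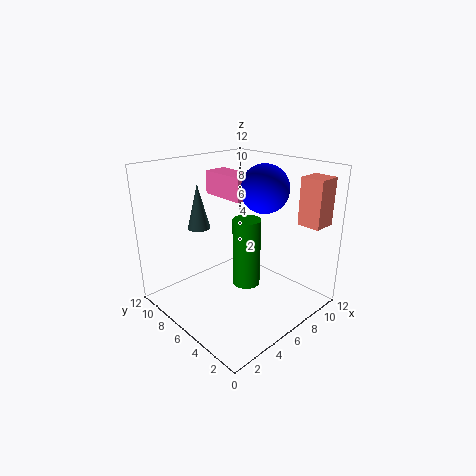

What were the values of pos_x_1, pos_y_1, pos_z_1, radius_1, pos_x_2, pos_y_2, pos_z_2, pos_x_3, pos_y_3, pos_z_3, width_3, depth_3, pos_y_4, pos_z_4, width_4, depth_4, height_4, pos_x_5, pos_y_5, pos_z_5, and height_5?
pos_x_1 = 5, pos_y_1 = 10, pos_z_1 = 6, radius_1 = 1, pos_x_2 = 8, pos_y_2 = 5, pos_z_2 = 10, pos_x_3 = 10, pos_y_3 = 1, pos_z_3 = 7, width_3 = 2, depth_3 = 2, pos_y_4 = 6, pos_z_4 = 9, width_4 = 2, depth_4 = 4, height_4 = 2, pos_x_5 = 4, pos_y_5 = 3, pos_z_5 = 4, height_5 = 5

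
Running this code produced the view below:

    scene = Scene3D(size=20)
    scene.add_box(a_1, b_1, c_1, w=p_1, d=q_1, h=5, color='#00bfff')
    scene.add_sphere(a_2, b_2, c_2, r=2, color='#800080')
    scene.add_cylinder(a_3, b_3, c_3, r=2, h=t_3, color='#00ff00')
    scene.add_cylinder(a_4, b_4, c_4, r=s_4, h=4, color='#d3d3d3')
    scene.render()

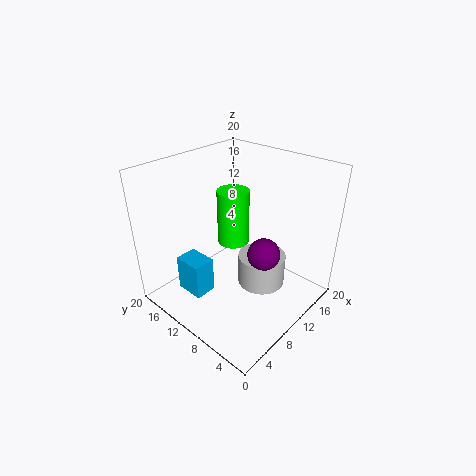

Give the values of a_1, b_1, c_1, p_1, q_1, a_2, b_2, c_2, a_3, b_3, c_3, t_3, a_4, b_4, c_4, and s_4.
a_1 = 3
b_1 = 11
c_1 = 3
p_1 = 3
q_1 = 4
a_2 = 8
b_2 = 4
c_2 = 11
a_3 = 8
b_3 = 9
c_3 = 11
t_3 = 7
a_4 = 9
b_4 = 5
c_4 = 6
s_4 = 3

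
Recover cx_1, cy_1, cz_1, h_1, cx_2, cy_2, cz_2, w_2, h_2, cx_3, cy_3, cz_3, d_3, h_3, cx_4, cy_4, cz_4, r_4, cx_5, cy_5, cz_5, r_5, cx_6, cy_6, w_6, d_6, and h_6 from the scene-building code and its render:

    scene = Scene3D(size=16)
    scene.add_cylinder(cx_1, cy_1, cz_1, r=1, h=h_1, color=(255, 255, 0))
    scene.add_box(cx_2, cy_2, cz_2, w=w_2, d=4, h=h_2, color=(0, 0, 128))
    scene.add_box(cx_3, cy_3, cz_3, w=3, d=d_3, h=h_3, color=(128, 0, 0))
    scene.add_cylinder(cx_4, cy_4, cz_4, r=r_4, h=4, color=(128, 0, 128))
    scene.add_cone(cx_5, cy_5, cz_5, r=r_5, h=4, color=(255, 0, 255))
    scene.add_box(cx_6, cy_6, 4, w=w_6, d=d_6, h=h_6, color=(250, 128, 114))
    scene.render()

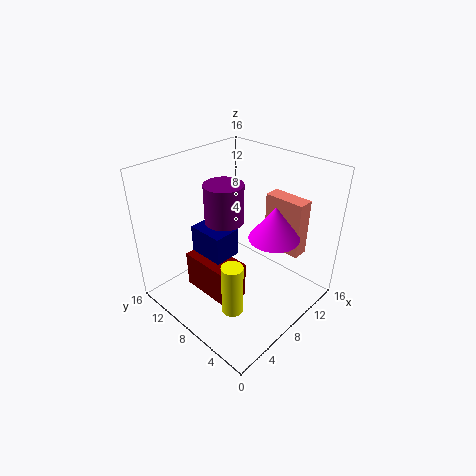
cx_1 = 2
cy_1 = 3
cz_1 = 5
h_1 = 5
cx_2 = 4
cy_2 = 7
cz_2 = 7
w_2 = 3
h_2 = 3
cx_3 = 3
cy_3 = 5
cz_3 = 3
d_3 = 6
h_3 = 4
cx_4 = 6
cy_4 = 8
cz_4 = 11
r_4 = 2
cx_5 = 12
cy_5 = 6
cz_5 = 7
r_5 = 3
cx_6 = 14
cy_6 = 4
w_6 = 2
d_6 = 5
h_6 = 7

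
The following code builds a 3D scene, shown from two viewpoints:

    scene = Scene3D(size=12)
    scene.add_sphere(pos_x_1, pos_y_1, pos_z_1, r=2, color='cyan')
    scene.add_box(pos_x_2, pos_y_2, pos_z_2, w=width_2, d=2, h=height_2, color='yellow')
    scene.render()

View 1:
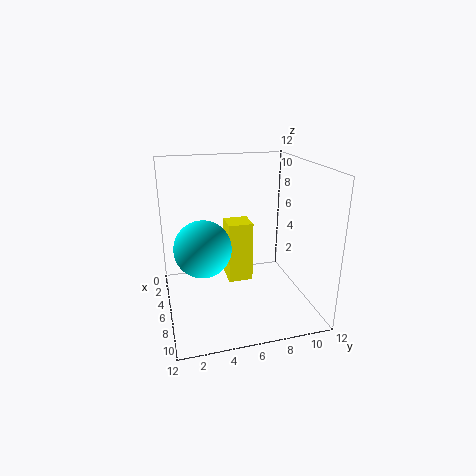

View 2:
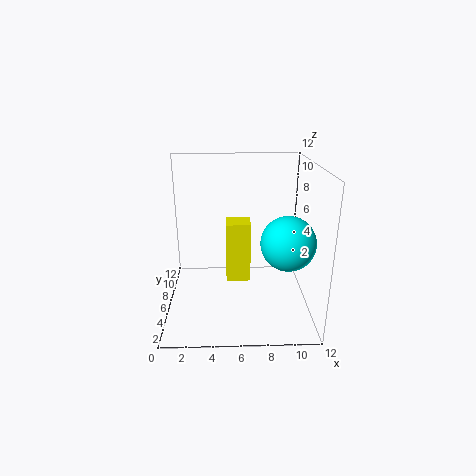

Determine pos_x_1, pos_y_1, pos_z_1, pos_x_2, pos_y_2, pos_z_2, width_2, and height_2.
pos_x_1 = 9.5; pos_y_1 = 2.5; pos_z_1 = 7; pos_x_2 = 5; pos_y_2 = 5; pos_z_2 = 2.5; width_2 = 2; height_2 = 5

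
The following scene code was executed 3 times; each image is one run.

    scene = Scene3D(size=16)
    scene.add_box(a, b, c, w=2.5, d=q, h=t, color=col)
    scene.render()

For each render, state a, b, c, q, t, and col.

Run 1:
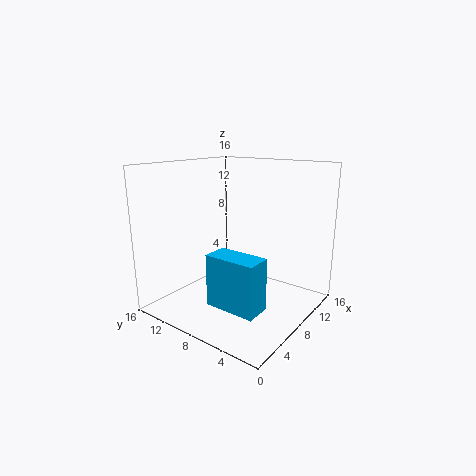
a = 1; b = 1.5; c = 3.5; q = 5; t = 5; col = 'deepskyblue'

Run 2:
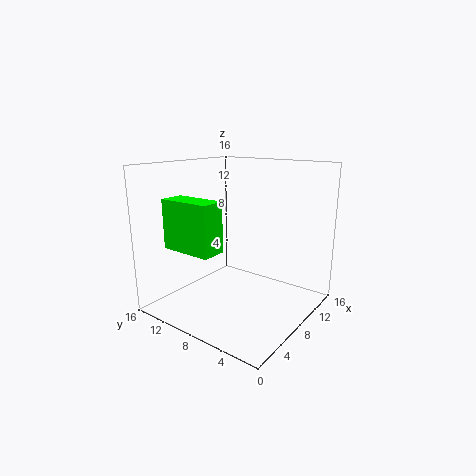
a = 1; b = 6.5; c = 8; q = 5.5; t = 5; col = 'lime'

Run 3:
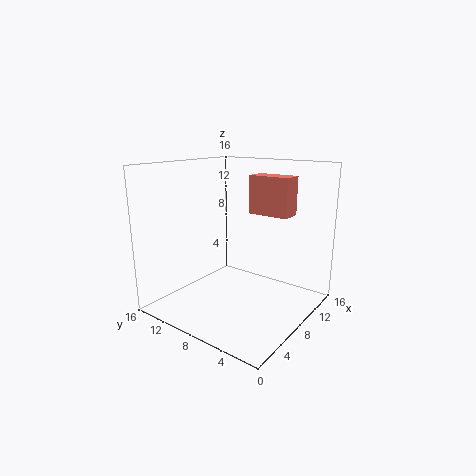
a = 11.5; b = 4; c = 10; q = 5; t = 4.5; col = 'salmon'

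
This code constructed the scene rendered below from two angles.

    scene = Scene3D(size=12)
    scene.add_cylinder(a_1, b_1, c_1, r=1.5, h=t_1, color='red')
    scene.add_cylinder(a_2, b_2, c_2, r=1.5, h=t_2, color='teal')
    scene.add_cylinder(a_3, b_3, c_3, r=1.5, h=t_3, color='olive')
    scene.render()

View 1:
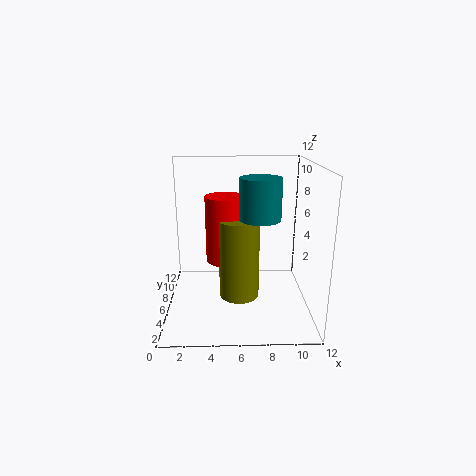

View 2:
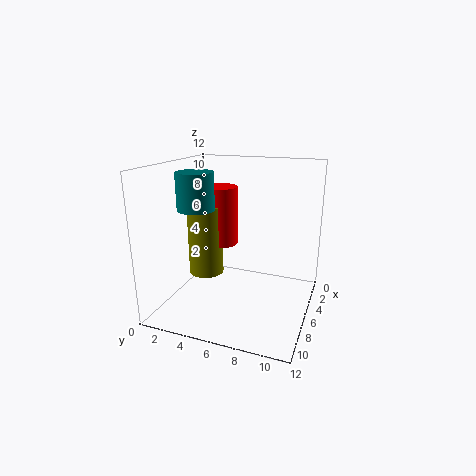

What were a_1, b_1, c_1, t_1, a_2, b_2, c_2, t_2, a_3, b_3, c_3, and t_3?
a_1 = 5; b_1 = 4; c_1 = 5; t_1 = 5; a_2 = 7.5; b_2 = 3; c_2 = 8.5; t_2 = 3; a_3 = 6; b_3 = 3; c_3 = 2.5; t_3 = 6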